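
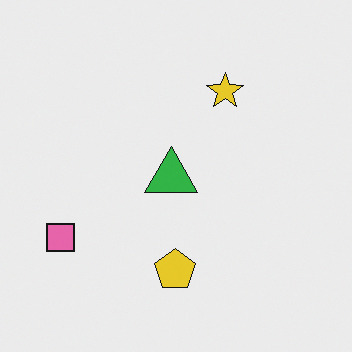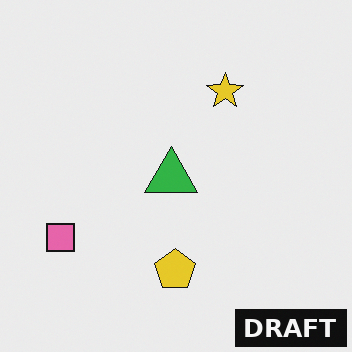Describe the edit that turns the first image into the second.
The image was watermarked with the text "DRAFT" in the lower-right corner.

A dark label reading "DRAFT" appears in the lower-right corner.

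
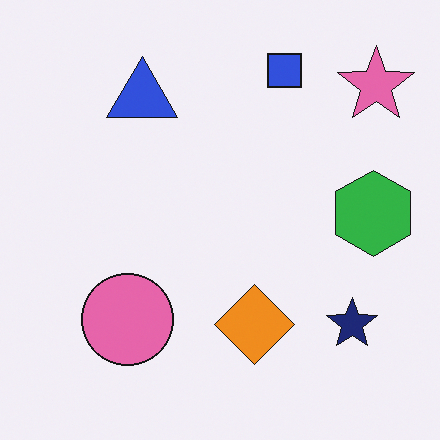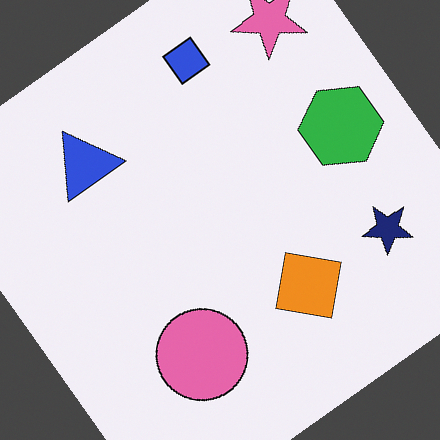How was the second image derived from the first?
The image was rotated counter-clockwise by a large amount — several tens of degrees.

Every shape is tilted by the same angle and the image corners show triangular fill wedges — a whole-image rotation by a non-right angle.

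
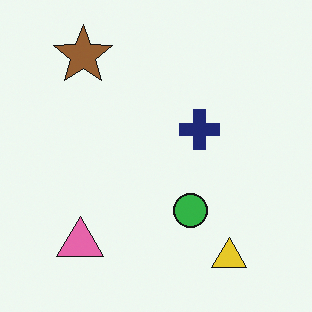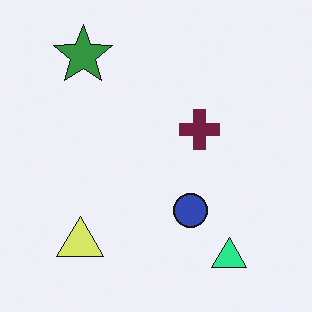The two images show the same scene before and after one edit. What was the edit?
This is the original image hue-shifted noticeably.

Every shape's color has rotated by the same amount around the hue wheel — a uniform hue shift.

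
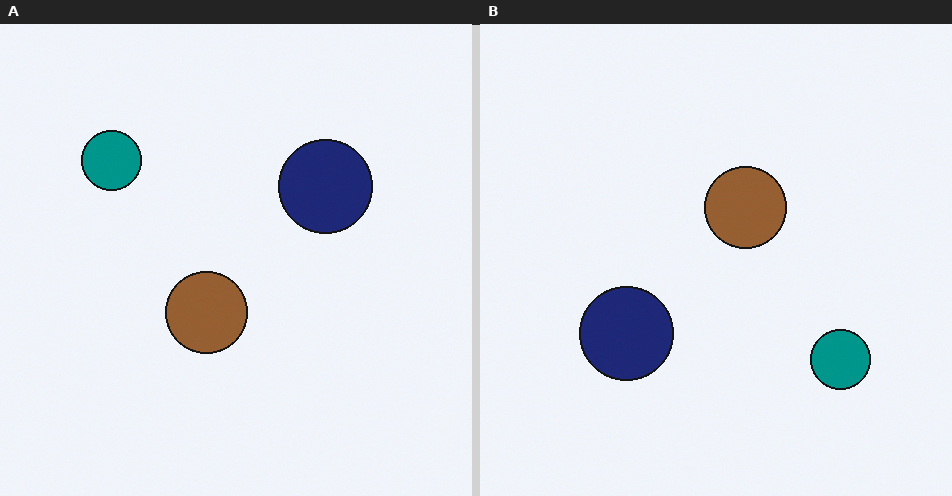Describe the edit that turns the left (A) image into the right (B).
Rotated 180°.

The teal circle sits in the top-left of the left (A) image and the bottom-right of the right (B) — consistent with a whole-image 180° rotation.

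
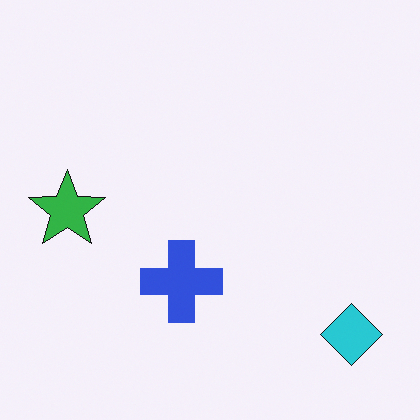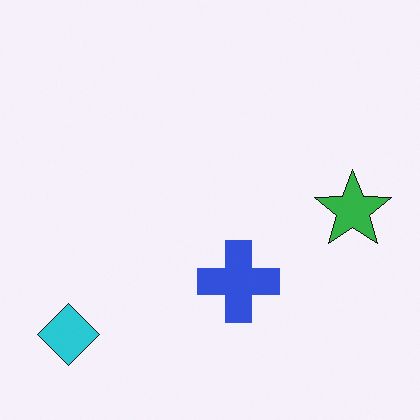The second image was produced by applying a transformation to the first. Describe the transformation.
Flipped horizontally (left ↔ right).

The green star is in the left of the first image and the right of the second — shapes on opposite sides of the vertical midline have swapped in a mirror flip.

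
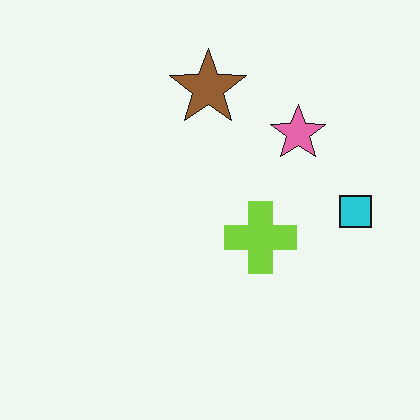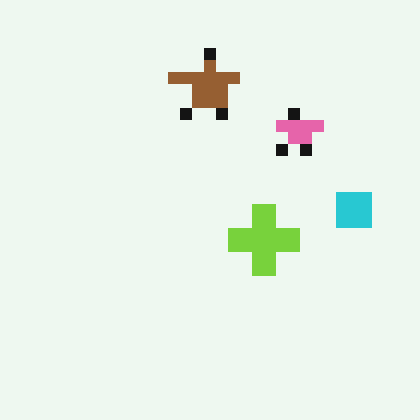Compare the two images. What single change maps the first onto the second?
Coarsely pixelated.

Shapes are reduced to large square blocks; fine edges and outlines are lost — a downscale-then-upscale (mosaic) effect.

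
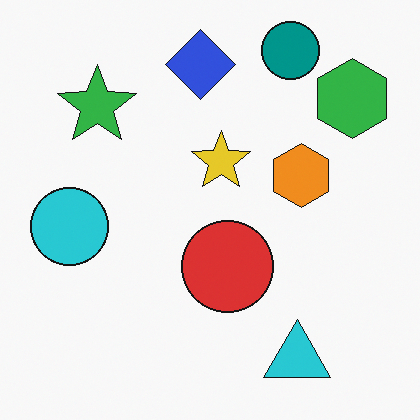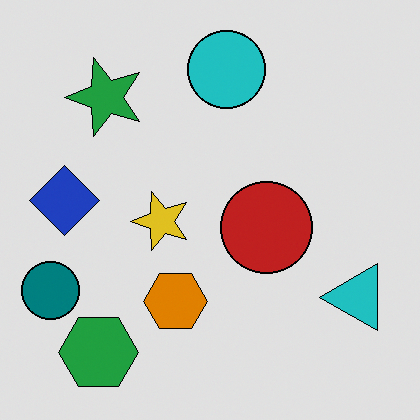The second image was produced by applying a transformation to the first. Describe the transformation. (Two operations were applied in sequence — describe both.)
The image was moderately posterized, then transposed (reflected across the top-left ↔ bottom-right diagonal).

Each flat color has snapped to a coarser quantized level — most visibly, the near-white background has dropped to a flat grey. Shapes have swapped their row and column positions — what was in the top-right is now in the bottom-left — a diagonal reflection.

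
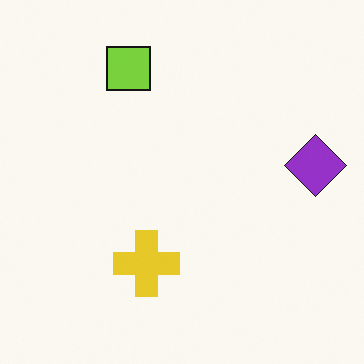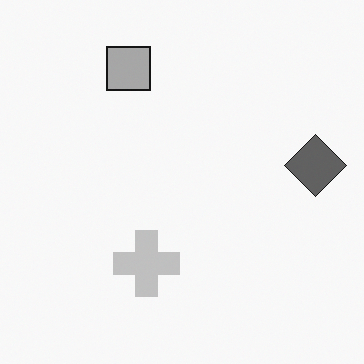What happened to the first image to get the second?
The second image is the first converted to grayscale.

All color is removed — every shape is now a shade of grey.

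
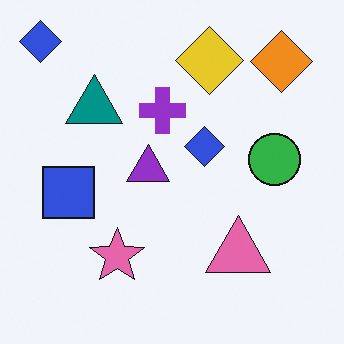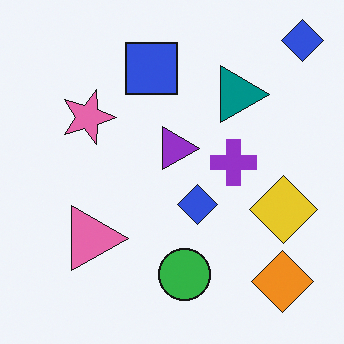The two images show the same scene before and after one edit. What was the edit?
It was rotated 90° clockwise.

The orange diamond sits in the top-right of the first image and the bottom-right of the second — consistent with a whole-image 90° clockwise rotation.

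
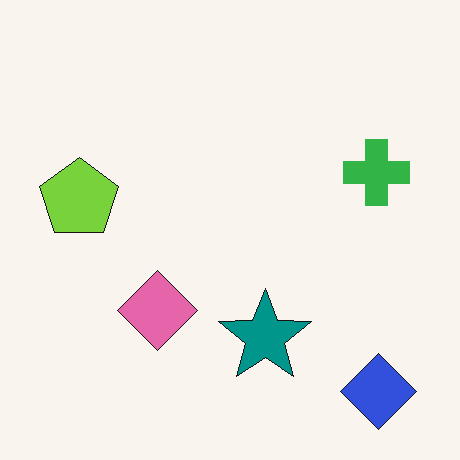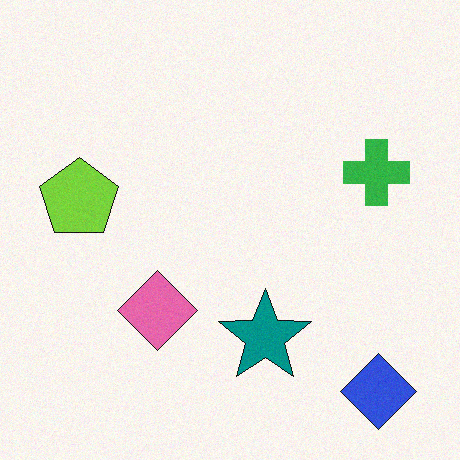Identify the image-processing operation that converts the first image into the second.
The image was degraded with subtle gaussian noise.

Random speckle covers the whole image, including the flat background.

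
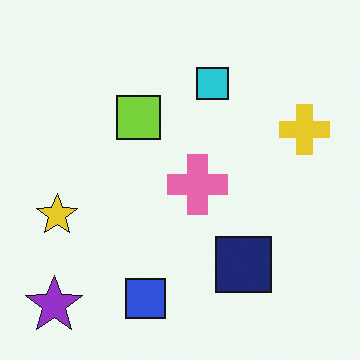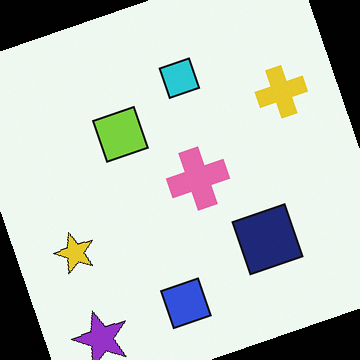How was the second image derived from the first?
This is the original image rotated counter-clockwise by a moderate amount.

Every shape is tilted by the same angle and the image corners show triangular fill wedges — a whole-image rotation by a non-right angle.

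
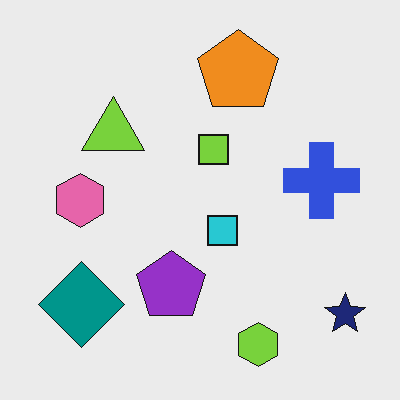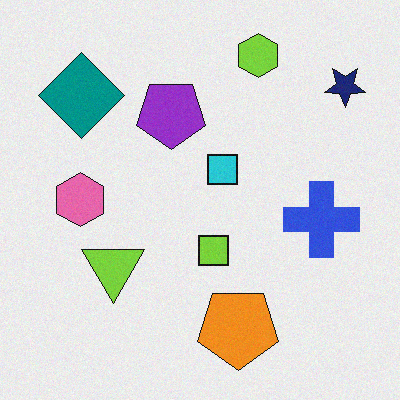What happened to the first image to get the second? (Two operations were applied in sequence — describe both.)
The transformation is: flipped vertically (top ↔ bottom), then degraded with subtle gaussian noise.

The lime hexagon is in the bottom of the first image and the top of the second — shapes on opposite sides of the horizontal midline have swapped in a mirror flip. Random speckle covers the whole image, including the flat background.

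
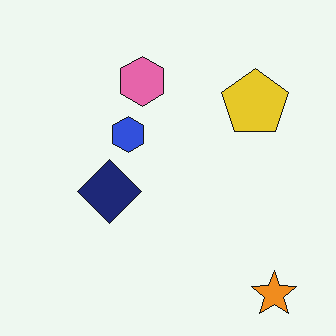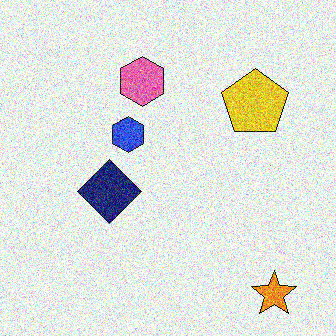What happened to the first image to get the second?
The second image is the first degraded with heavy additive noise.

Random speckle covers the whole image, including the flat background.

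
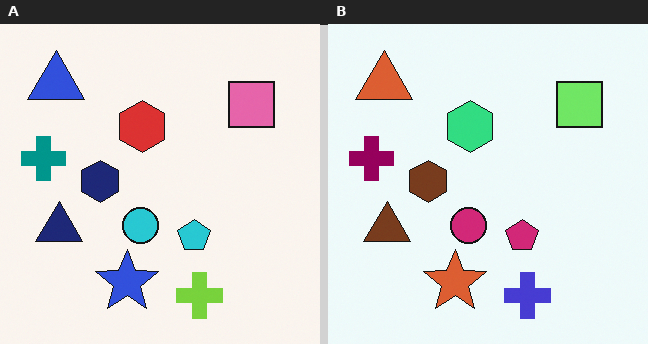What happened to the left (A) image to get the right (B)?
It was hue-shifted noticeably.

Every shape's color has rotated by the same amount around the hue wheel — a uniform hue shift.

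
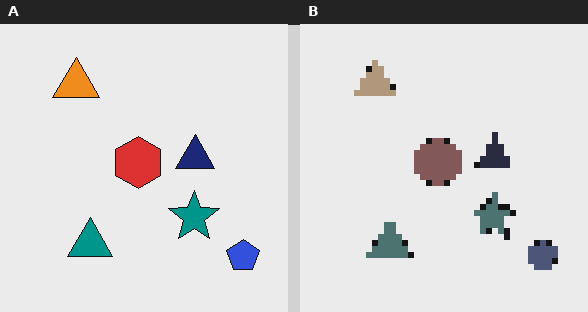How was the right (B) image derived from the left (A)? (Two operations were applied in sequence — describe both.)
The image was moderately pixelated, then heavily desaturated.

Shapes are reduced to large square blocks; fine edges and outlines are lost — a downscale-then-upscale (mosaic) effect. All colors are more muted and greyish — a global saturation change.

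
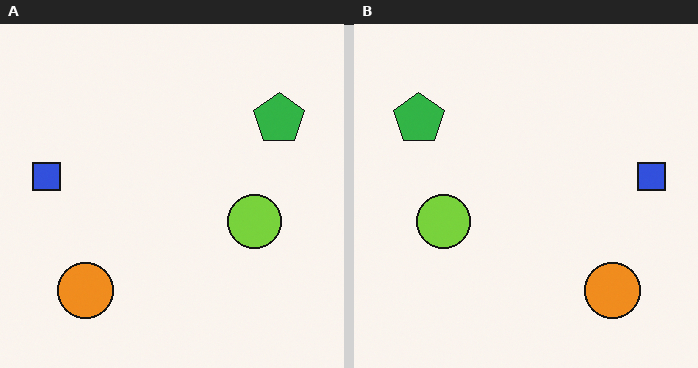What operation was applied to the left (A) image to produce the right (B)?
The transformation is: flipped horizontally (left ↔ right).

The blue square is in the left of the left (A) image and the right of the right (B) — shapes on opposite sides of the vertical midline have swapped in a mirror flip.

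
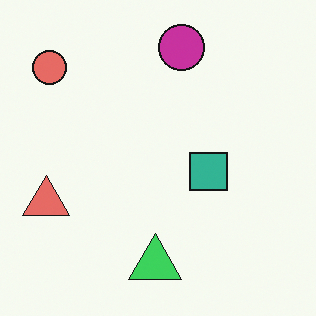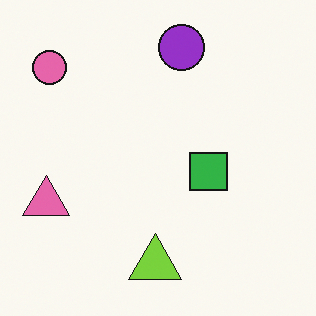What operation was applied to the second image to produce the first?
The image was hue-shifted by a small amount.

Every shape's color has rotated by the same amount around the hue wheel — a uniform hue shift.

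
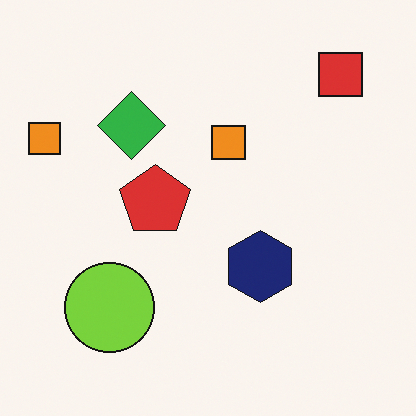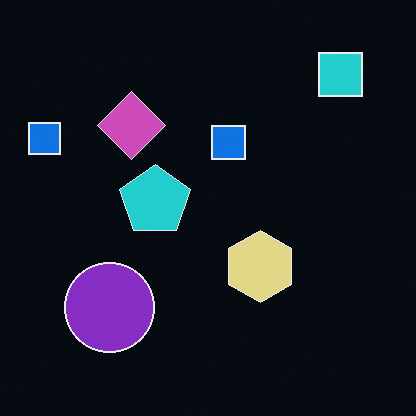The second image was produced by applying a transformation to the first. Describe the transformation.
It was color-inverted (negative).

The light background has become dark and every shape's color is its complement — a photographic negative.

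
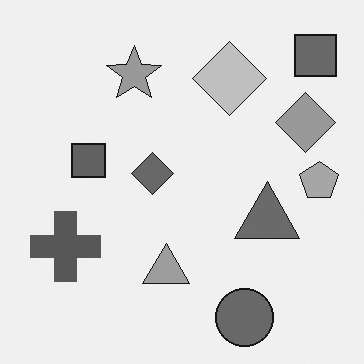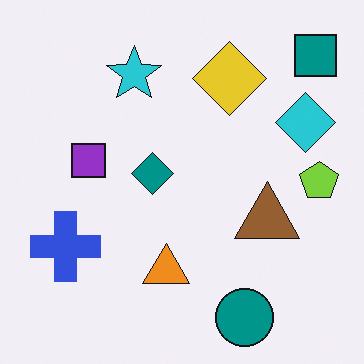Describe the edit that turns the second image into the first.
Converted to grayscale.

All color is removed — every shape is now a shade of grey.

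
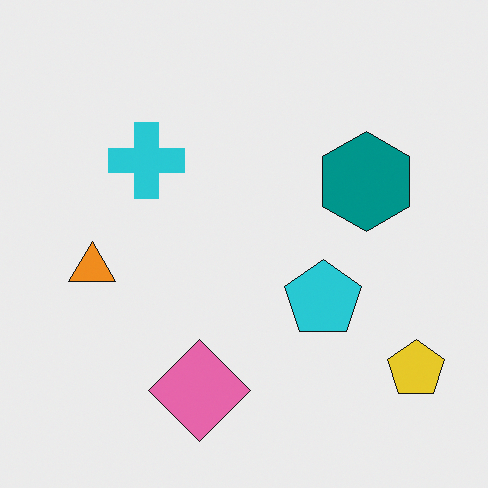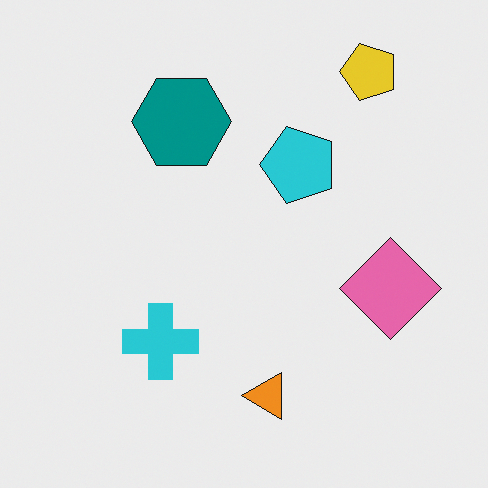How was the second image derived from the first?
The second image is the first rotated 90° counter-clockwise.

The yellow pentagon sits in the bottom-right of the first image and the top-right of the second — consistent with a whole-image 90° counter-clockwise rotation.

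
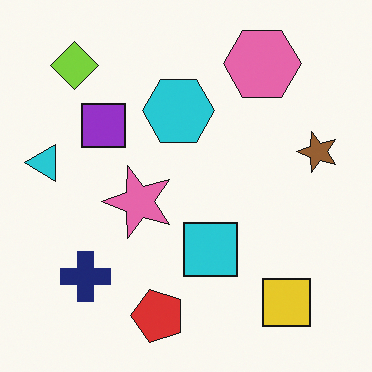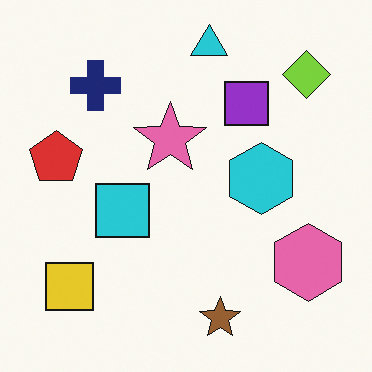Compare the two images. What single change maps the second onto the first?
It was rotated 90° counter-clockwise.

The lime diamond sits in the top-right of the second image and the top-left of the first — consistent with a whole-image 90° counter-clockwise rotation.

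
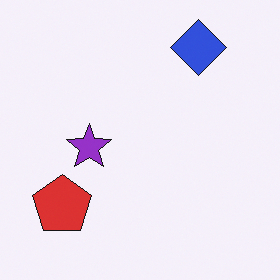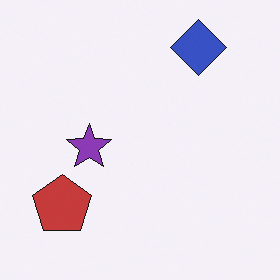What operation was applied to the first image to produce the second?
It was slightly desaturated.

All colors are more muted and greyish — a global saturation change.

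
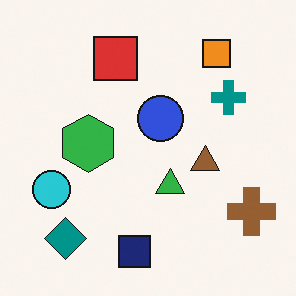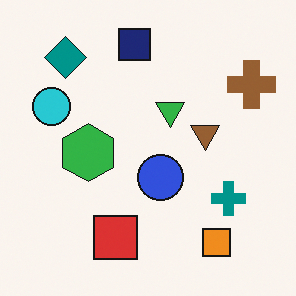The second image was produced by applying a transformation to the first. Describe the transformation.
The image was flipped vertically (top ↔ bottom).

The navy square is in the bottom of the first image and the top of the second — shapes on opposite sides of the horizontal midline have swapped in a mirror flip.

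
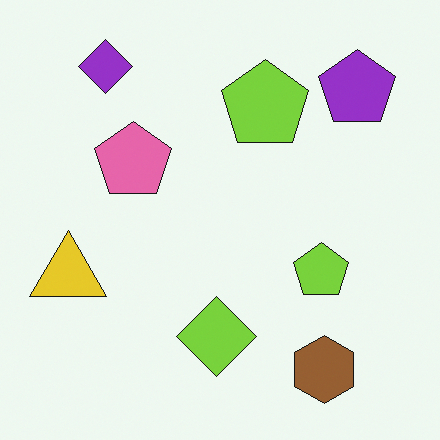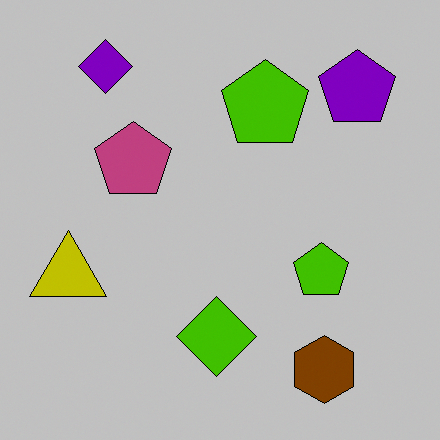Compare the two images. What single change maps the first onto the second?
The image was heavily posterized to just a handful of flat colors.

Each flat color has snapped to a coarser quantized level — most visibly, the near-white background has dropped to a flat grey.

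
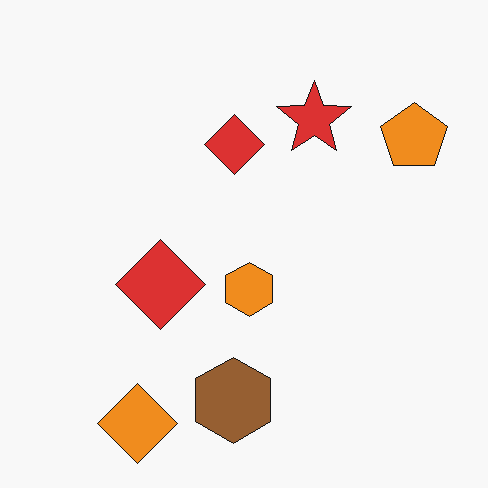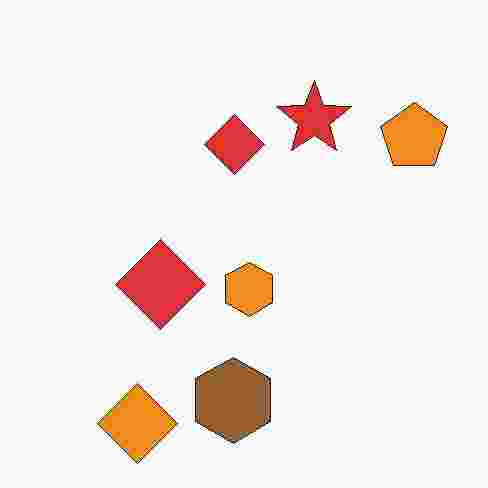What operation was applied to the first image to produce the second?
The image was heavily JPEG-compressed with obvious blocking artifacts.

Blocky 8×8 compression artifacts appear around shape edges and the flat background shows ringing — characteristic JPEG degradation.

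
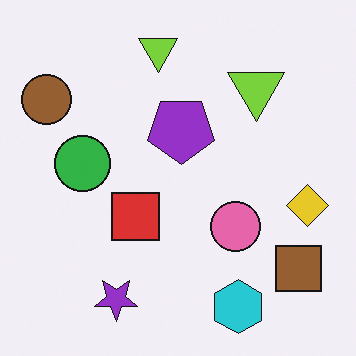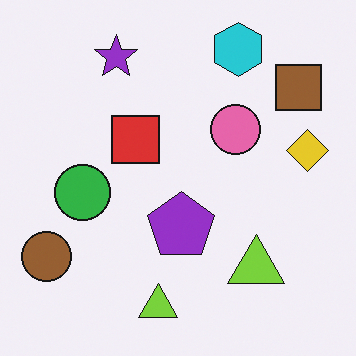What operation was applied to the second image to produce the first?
The transformation is: flipped vertically (top ↔ bottom).

The cyan hexagon is in the top-right of the second image and the bottom-right of the first — shapes on opposite sides of the horizontal midline have swapped in a mirror flip.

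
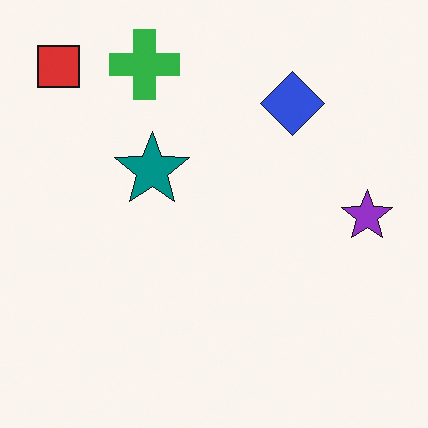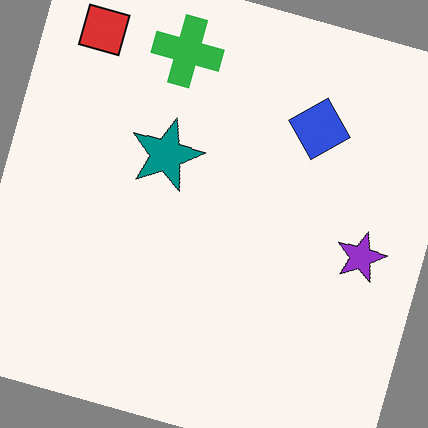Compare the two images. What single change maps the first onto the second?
It was rotated clockwise by a moderate amount.

Every shape is tilted by the same angle and the image corners show triangular fill wedges — a whole-image rotation by a non-right angle.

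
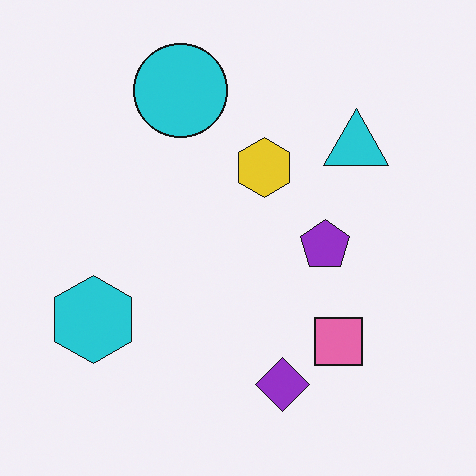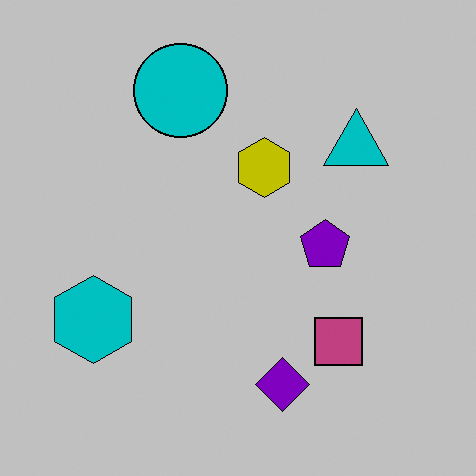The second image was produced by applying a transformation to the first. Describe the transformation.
The image was aggressively posterized.

Each flat color has snapped to a coarser quantized level — most visibly, the near-white background has dropped to a flat grey.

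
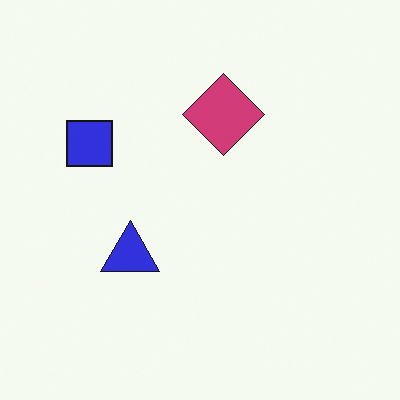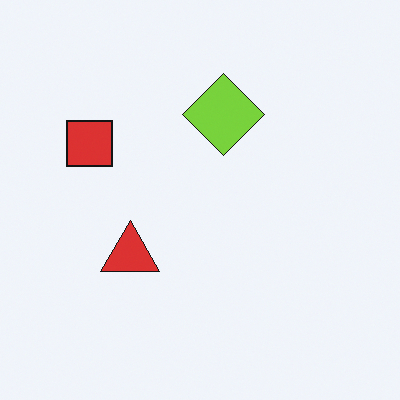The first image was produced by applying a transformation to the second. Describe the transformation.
The image was hue-shifted through roughly half the color wheel.

Every shape's color has rotated by the same amount around the hue wheel — a uniform hue shift.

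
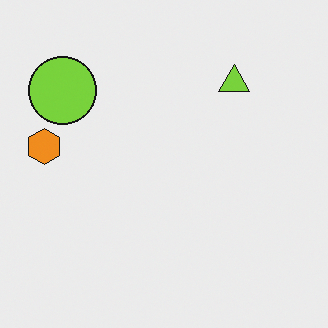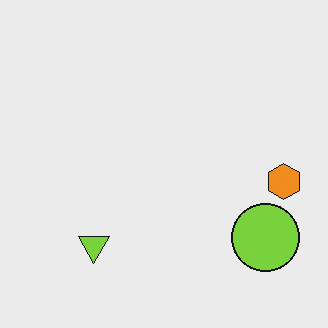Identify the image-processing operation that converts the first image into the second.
This is the original image rotated 180°.

The lime circle sits in the top-left of the first image and the bottom-right of the second — consistent with a whole-image 180° rotation.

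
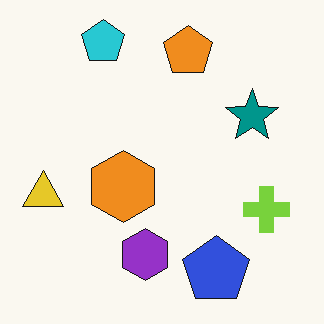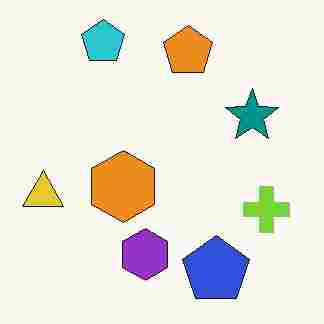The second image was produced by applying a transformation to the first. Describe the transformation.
The transformation is: heavily JPEG-compressed with obvious blocking artifacts.

Blocky 8×8 compression artifacts appear around shape edges and the flat background shows ringing — characteristic JPEG degradation.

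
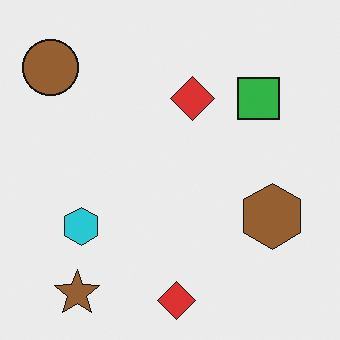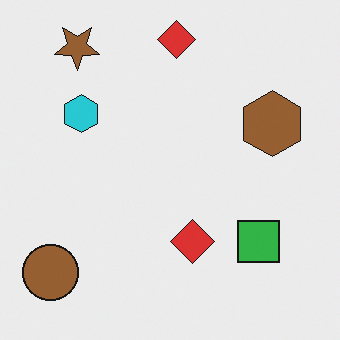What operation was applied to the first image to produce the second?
It was flipped vertically (top ↔ bottom).

The brown star is in the bottom-left of the first image and the top-left of the second — shapes on opposite sides of the horizontal midline have swapped in a mirror flip.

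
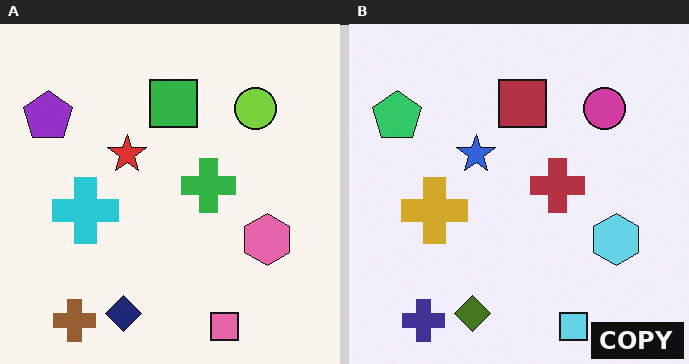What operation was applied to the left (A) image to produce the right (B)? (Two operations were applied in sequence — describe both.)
The transformation is: hue-shifted by a large amount, then watermarked with the text "COPY" in the lower-right corner.

Every shape's color has rotated by the same amount around the hue wheel — a uniform hue shift. A dark label reading "COPY" appears in the lower-right corner.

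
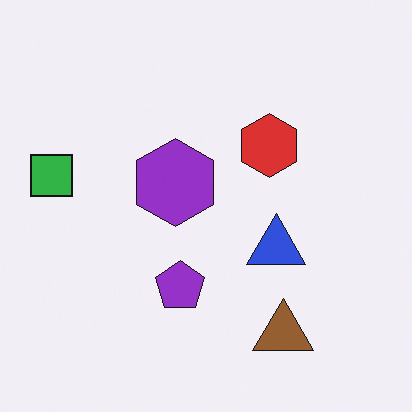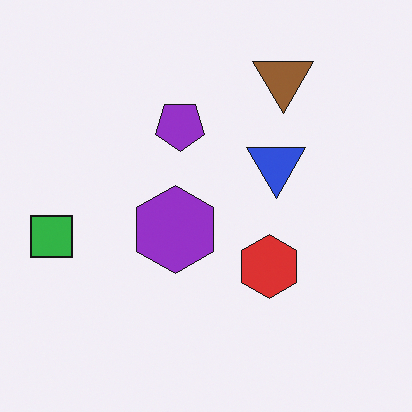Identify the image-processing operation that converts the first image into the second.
It was flipped vertically (top ↔ bottom).

The brown triangle is in the bottom-right of the first image and the top-right of the second — shapes on opposite sides of the horizontal midline have swapped in a mirror flip.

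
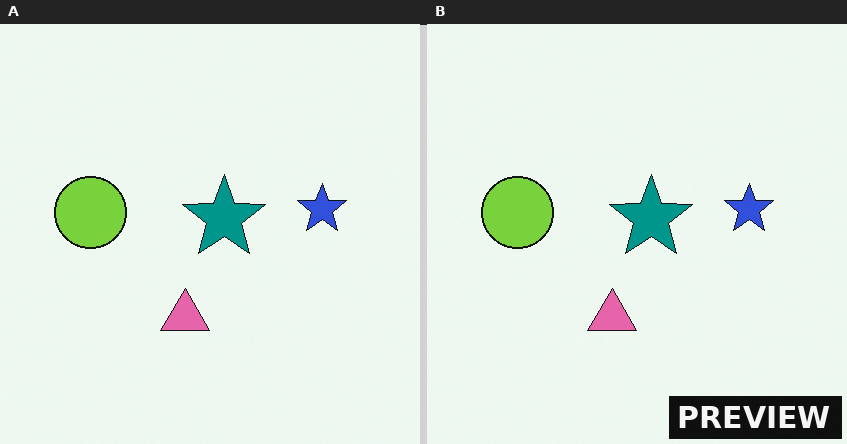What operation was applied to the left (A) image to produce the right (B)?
It was watermarked with the text "PREVIEW" in the lower-right corner.

A dark label reading "PREVIEW" appears in the lower-right corner.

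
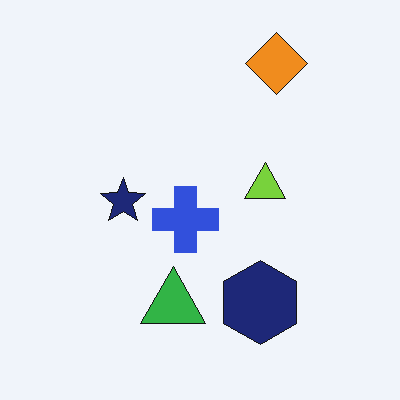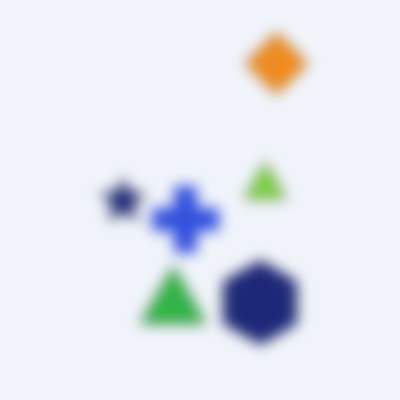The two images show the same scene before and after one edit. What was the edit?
This is the original image strongly gaussian-blurred.

Shape edges and outlines are uniformly softened across the whole image.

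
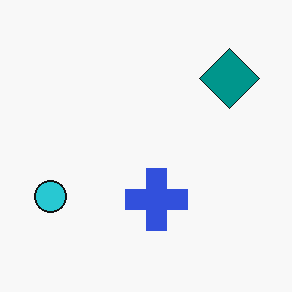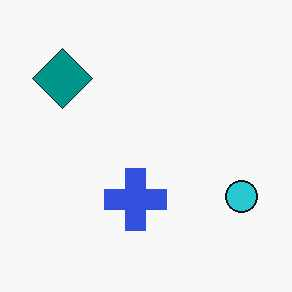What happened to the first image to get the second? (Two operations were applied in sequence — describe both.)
The second image is the first flipped horizontally (left ↔ right), then given moderate JPEG compression.

The cyan circle is in the bottom-left of the first image and the bottom-right of the second — shapes on opposite sides of the vertical midline have swapped in a mirror flip. Blocky 8×8 compression artifacts appear around shape edges and the flat background shows ringing — characteristic JPEG degradation.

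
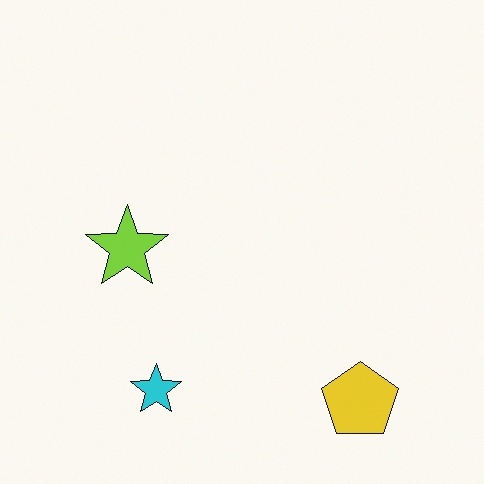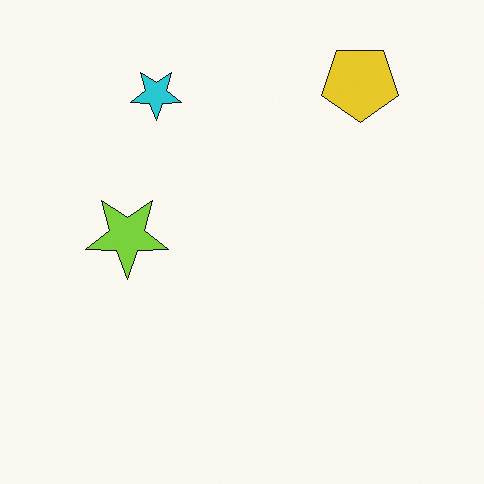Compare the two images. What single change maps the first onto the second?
The second image is the first flipped vertically (top ↔ bottom).

The yellow pentagon is in the bottom-right of the first image and the top-right of the second — shapes on opposite sides of the horizontal midline have swapped in a mirror flip.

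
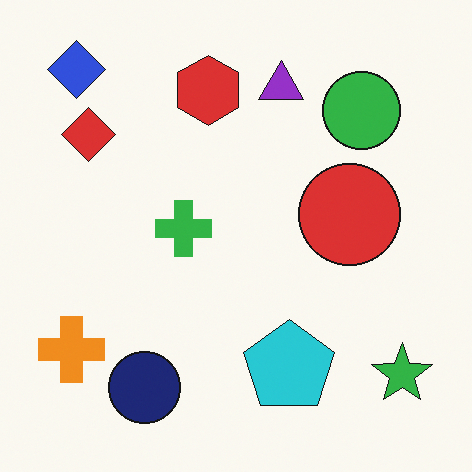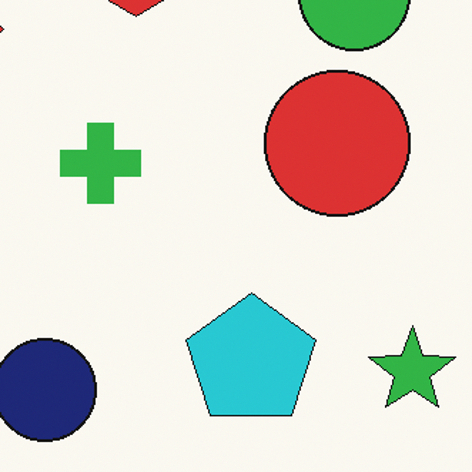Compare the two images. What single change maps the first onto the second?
Cropped slightly and scaled back up.

The visible shapes are larger and the field of view is narrower; shapes near the original edges may be partly or wholly outside the frame — a crop-and-rescale.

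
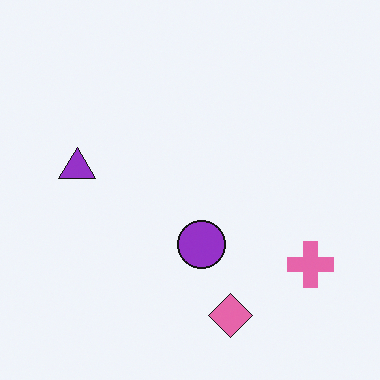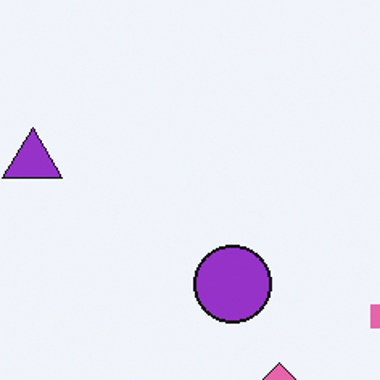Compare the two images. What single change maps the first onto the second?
The second image is the first cropped slightly and scaled back up.

The visible shapes are larger and the field of view is narrower; shapes near the original edges may be partly or wholly outside the frame — a crop-and-rescale.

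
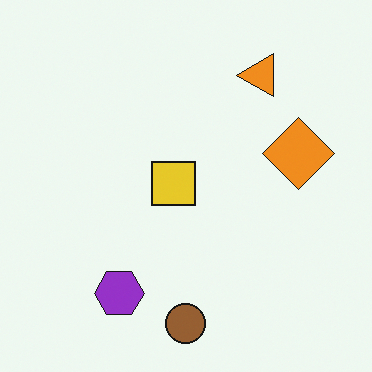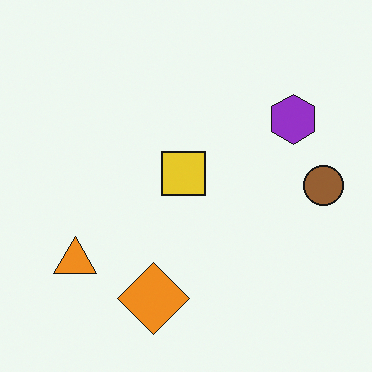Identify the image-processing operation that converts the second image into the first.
It was transposed (reflected across the top-left ↔ bottom-right diagonal).

Shapes have swapped their row and column positions — what was in the top-right is now in the bottom-left — a diagonal reflection.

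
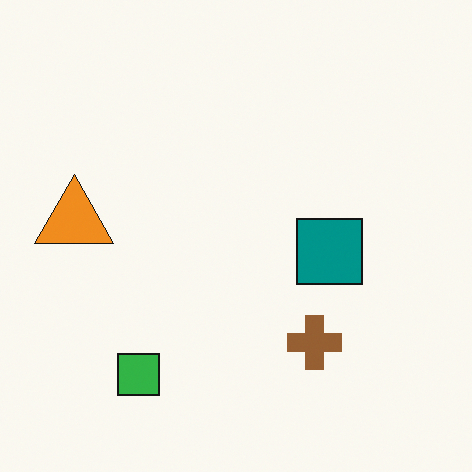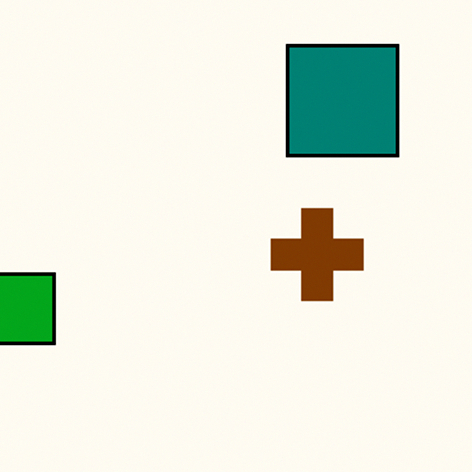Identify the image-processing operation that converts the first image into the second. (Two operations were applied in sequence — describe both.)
It was cropped tightly and scaled back up, then given slightly increased contrast.

The visible shapes are larger and the field of view is narrower; shapes near the original edges may be partly or wholly outside the frame — a crop-and-rescale. Tones are pushed away from mid-grey across the whole image — a global contrast change.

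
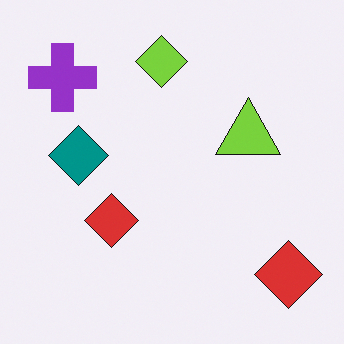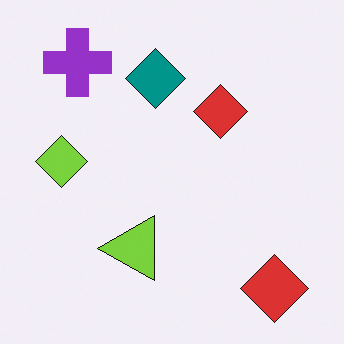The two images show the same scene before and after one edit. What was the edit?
This is the original image transposed (reflected across the top-left ↔ bottom-right diagonal).

Shapes have swapped their row and column positions — what was in the top-right is now in the bottom-left — a diagonal reflection.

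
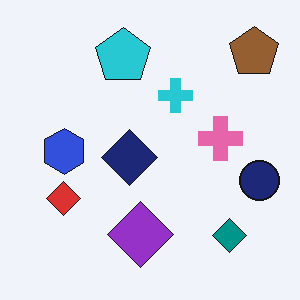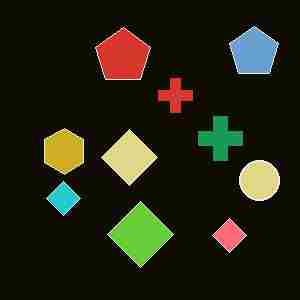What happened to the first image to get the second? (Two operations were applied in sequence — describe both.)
The second image is the first degraded with heavy JPEG compression, then color-inverted (negative).

Blocky 8×8 compression artifacts appear around shape edges and the flat background shows ringing — characteristic JPEG degradation. The light background has become dark and every shape's color is its complement — a photographic negative.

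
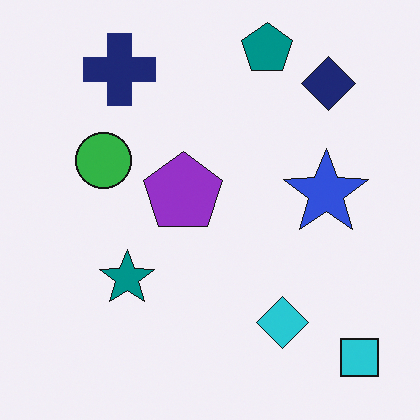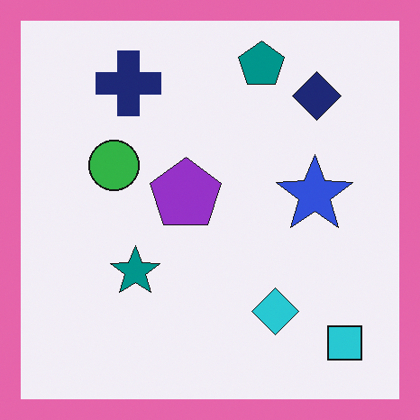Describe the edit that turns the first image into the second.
The image was framed with a pink border.

A solid pink frame runs around the edge of the second image, with the content slightly shrunk inside it.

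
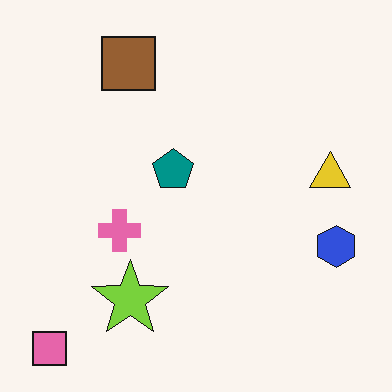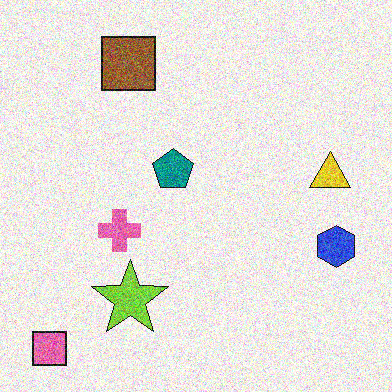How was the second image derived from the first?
The image was degraded with a thick layer of grain.

Random speckle covers the whole image, including the flat background.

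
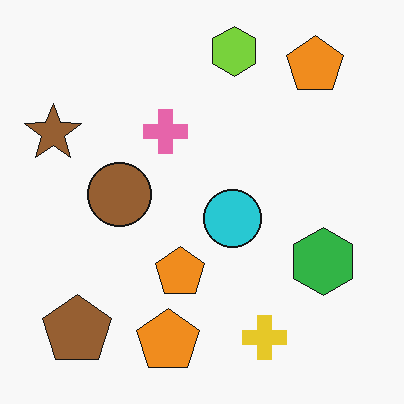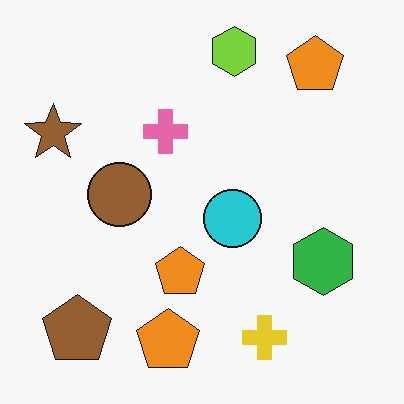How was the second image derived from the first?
The second image is the first JPEG-compressed with visible artifacts.

Blocky 8×8 compression artifacts appear around shape edges and the flat background shows ringing — characteristic JPEG degradation.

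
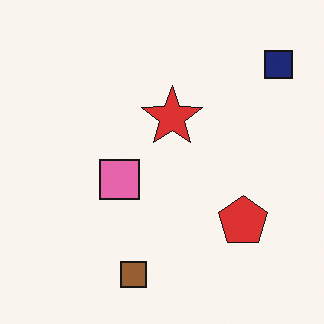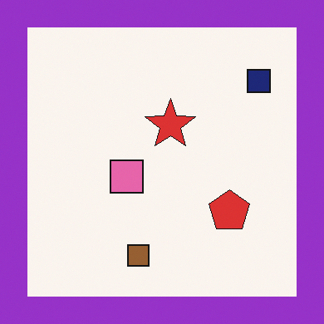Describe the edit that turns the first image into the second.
This is the original image framed with a purple border.

A solid purple frame runs around the edge of the second image, with the content slightly shrunk inside it.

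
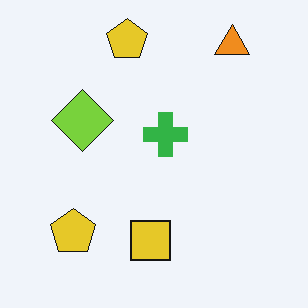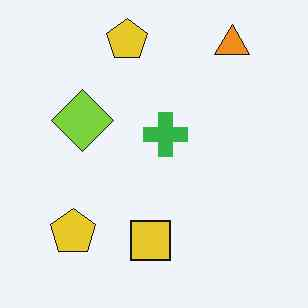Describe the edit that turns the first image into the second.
The transformation is: JPEG-compressed with visible artifacts.

Blocky 8×8 compression artifacts appear around shape edges and the flat background shows ringing — characteristic JPEG degradation.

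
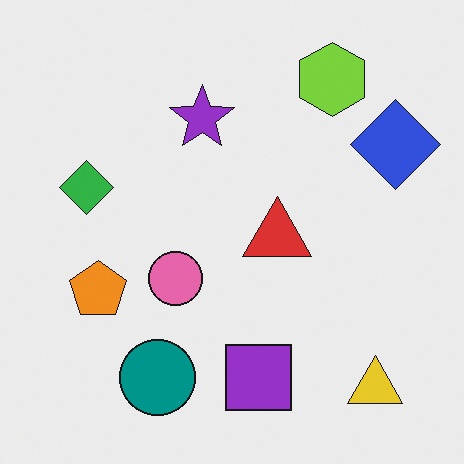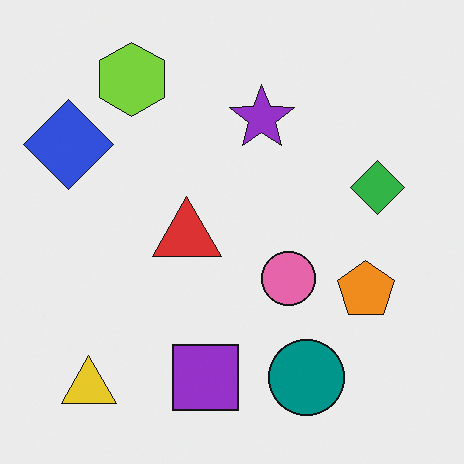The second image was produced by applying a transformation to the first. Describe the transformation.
The transformation is: flipped horizontally (left ↔ right).

The blue diamond is in the top-right of the first image and the top-left of the second — shapes on opposite sides of the vertical midline have swapped in a mirror flip.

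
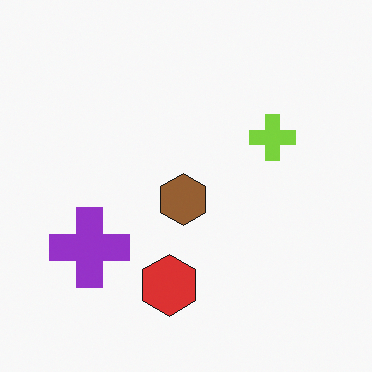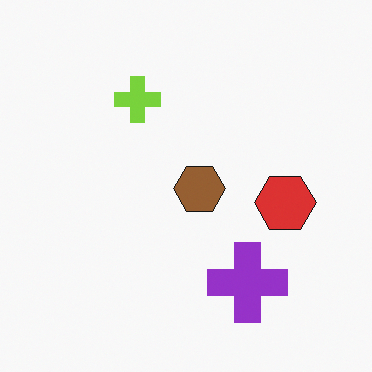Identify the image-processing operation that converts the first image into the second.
This is the original image rotated 90° counter-clockwise.

The purple cross sits in the left of the first image and the bottom of the second — consistent with a whole-image 90° counter-clockwise rotation.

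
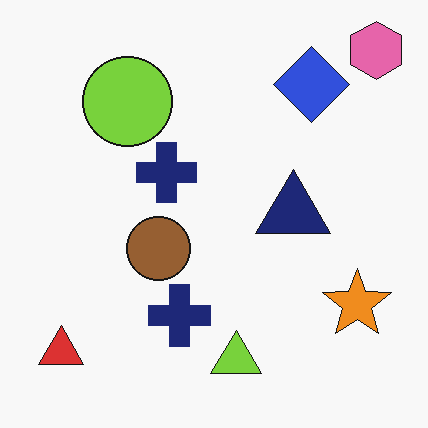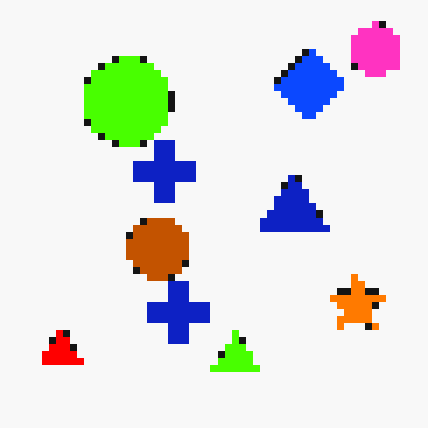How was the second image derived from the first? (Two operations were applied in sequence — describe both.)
This is the original image moderately pixelated, then made much more vivid (saturation change).

Shapes are reduced to large square blocks; fine edges and outlines are lost — a downscale-then-upscale (mosaic) effect. All colors are more vivid — a global saturation change.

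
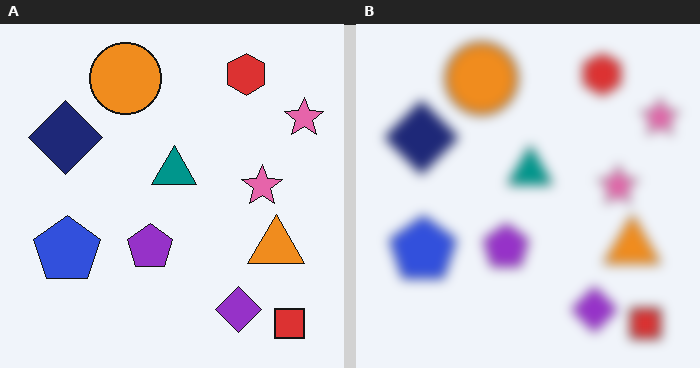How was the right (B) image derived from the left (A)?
The right (B) image is the left (A) strongly gaussian-blurred.

Shape edges and outlines are uniformly softened across the whole image.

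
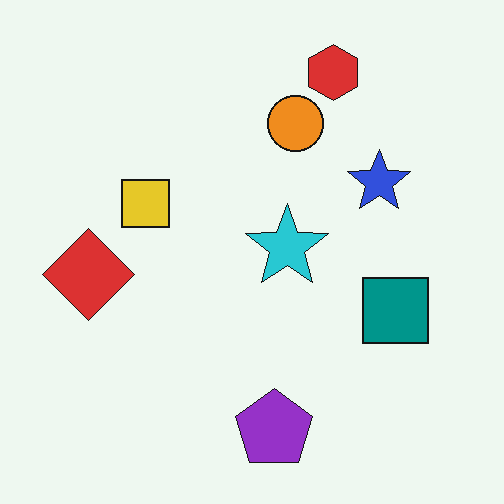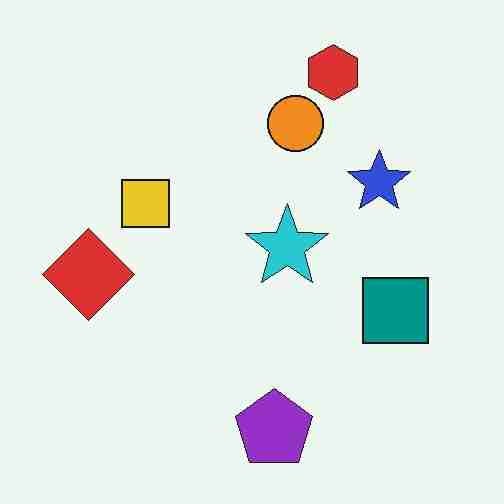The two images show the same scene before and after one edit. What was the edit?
The image was degraded with heavy JPEG compression.

Blocky 8×8 compression artifacts appear around shape edges and the flat background shows ringing — characteristic JPEG degradation.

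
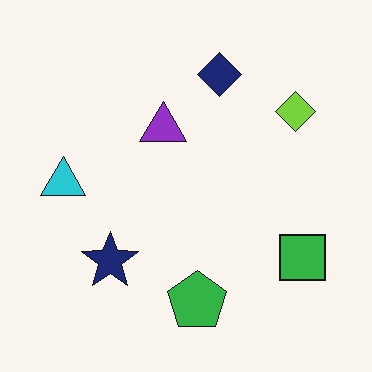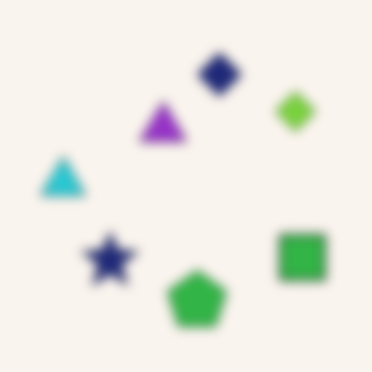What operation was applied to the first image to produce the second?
The second image is the first strongly gaussian-blurred.

Shape edges and outlines are uniformly softened across the whole image.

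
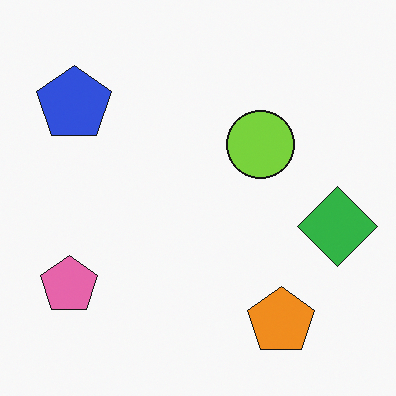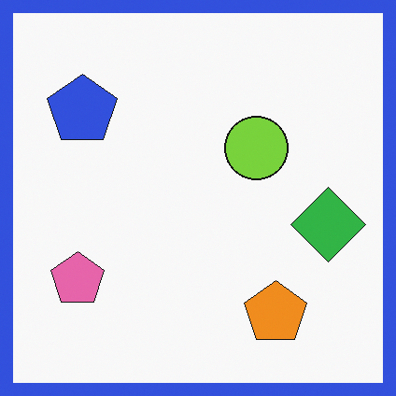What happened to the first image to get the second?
The image was framed with a blue border.

A solid blue frame runs around the edge of the second image, with the content slightly shrunk inside it.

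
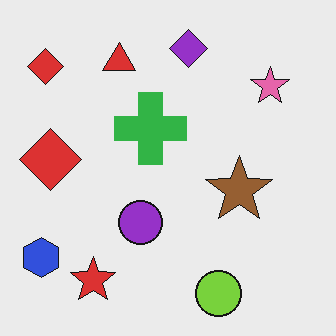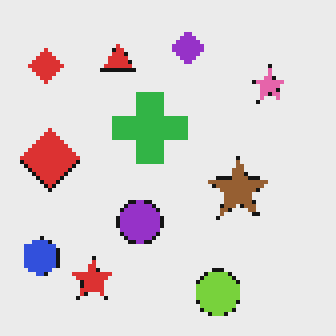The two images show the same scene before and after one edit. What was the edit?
The transformation is: lightly pixelated (a mild mosaic effect).

Shapes are reduced to large square blocks; fine edges and outlines are lost — a downscale-then-upscale (mosaic) effect.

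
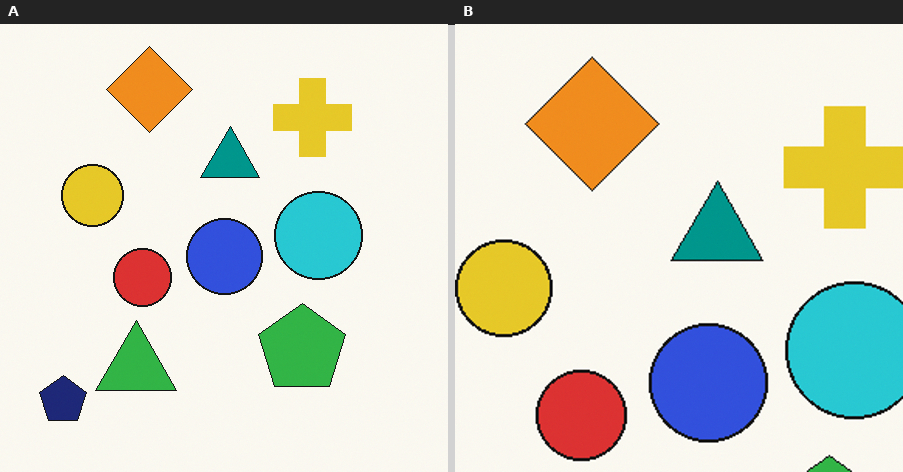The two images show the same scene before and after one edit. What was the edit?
It was cropped slightly and scaled back up.

The visible shapes are larger and the field of view is narrower; shapes near the original edges may be partly or wholly outside the frame — a crop-and-rescale.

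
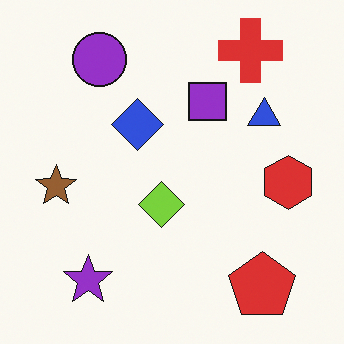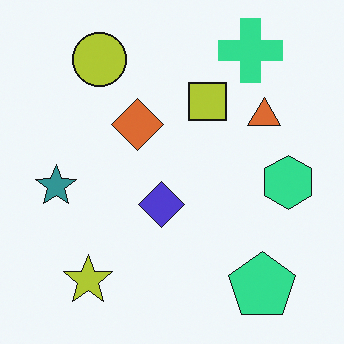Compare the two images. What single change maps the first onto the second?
Hue-shifted through roughly a third of the color wheel.

Every shape's color has rotated by the same amount around the hue wheel — a uniform hue shift.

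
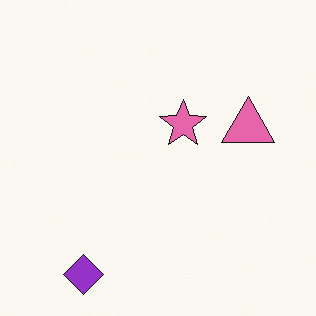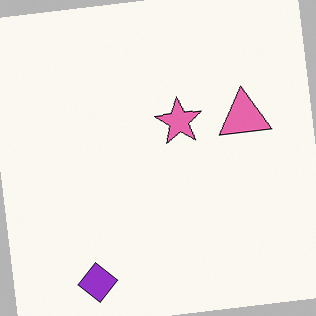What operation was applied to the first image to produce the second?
The second image is the first rotated counter-clockwise by a slight angle.

Every shape is tilted by the same angle and the image corners show triangular fill wedges — a whole-image rotation by a non-right angle.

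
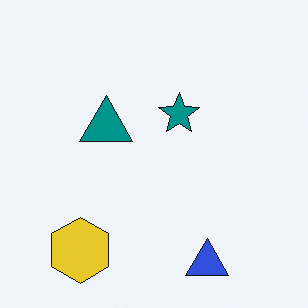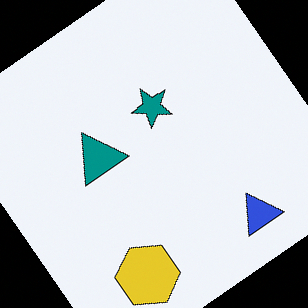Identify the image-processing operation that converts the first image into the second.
This is the original image rotated counter-clockwise by a large amount — several tens of degrees.

Every shape is tilted by the same angle and the image corners show triangular fill wedges — a whole-image rotation by a non-right angle.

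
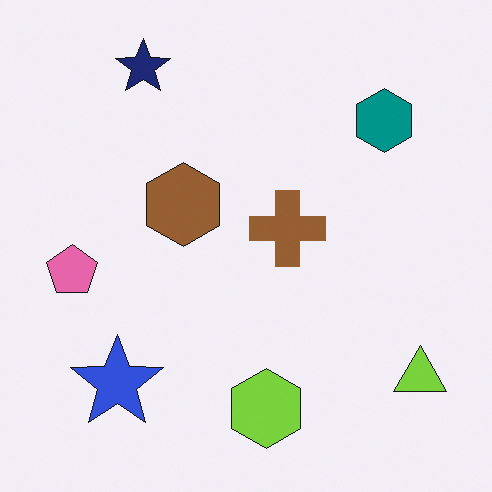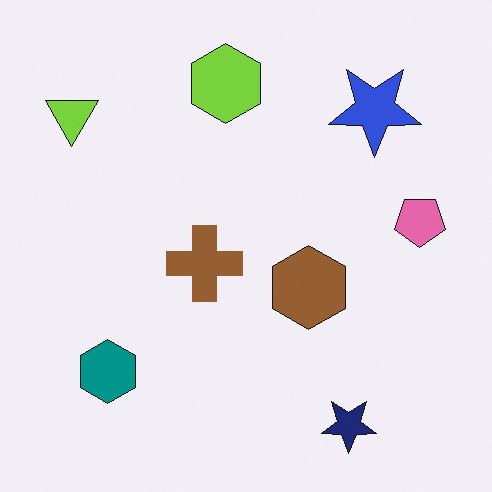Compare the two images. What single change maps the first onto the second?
Rotated 180°.

The lime triangle sits in the bottom-right of the first image and the top-left of the second — consistent with a whole-image 180° rotation.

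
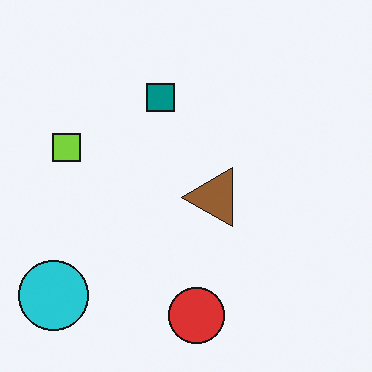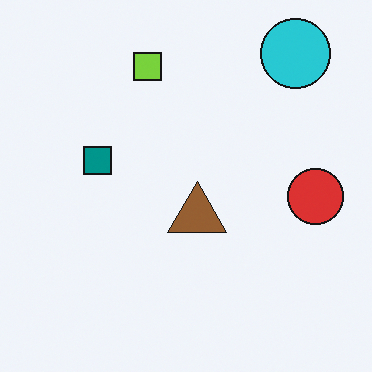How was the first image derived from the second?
The first image is the second transposed (reflected across the top-left ↔ bottom-right diagonal).

Shapes have swapped their row and column positions — what was in the top-right is now in the bottom-left — a diagonal reflection.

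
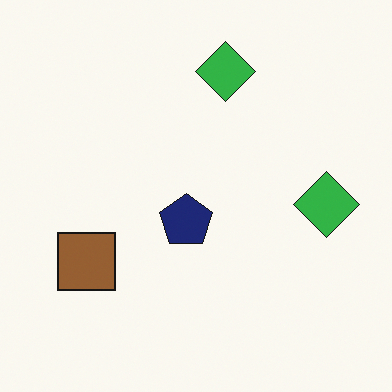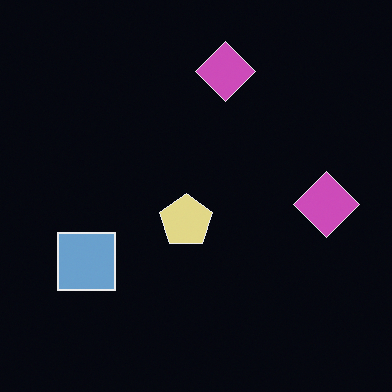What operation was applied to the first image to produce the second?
The transformation is: color-inverted (negative).

The light background has become dark and every shape's color is its complement — a photographic negative.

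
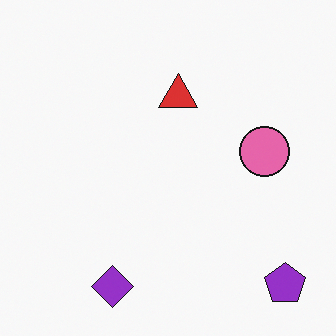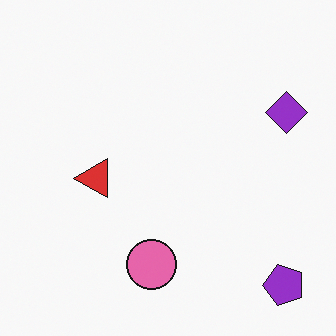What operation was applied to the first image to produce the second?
The image was transposed (reflected across the top-left ↔ bottom-right diagonal).

Shapes have swapped their row and column positions — what was in the top-right is now in the bottom-left — a diagonal reflection.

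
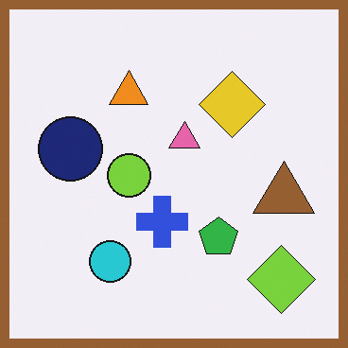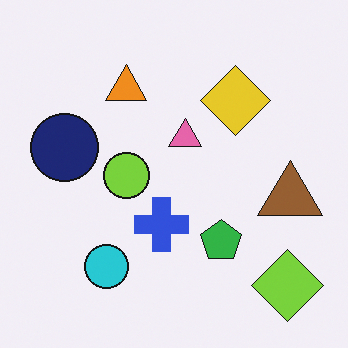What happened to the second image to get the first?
This is the original image framed with a brown border.

A solid brown frame runs around the edge of the first image, with the content slightly shrunk inside it.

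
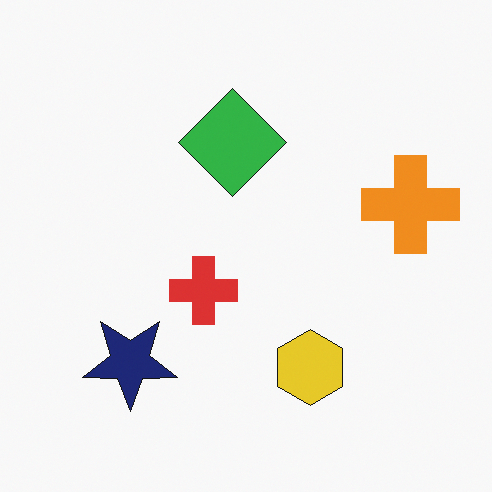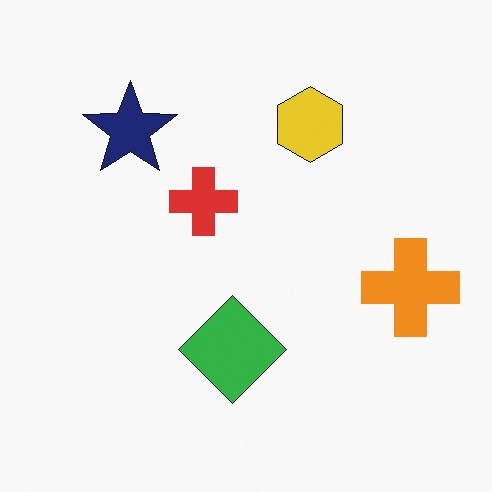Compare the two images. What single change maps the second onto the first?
The first image is the second flipped vertically (top ↔ bottom).

The yellow hexagon is in the top of the second image and the bottom of the first — shapes on opposite sides of the horizontal midline have swapped in a mirror flip.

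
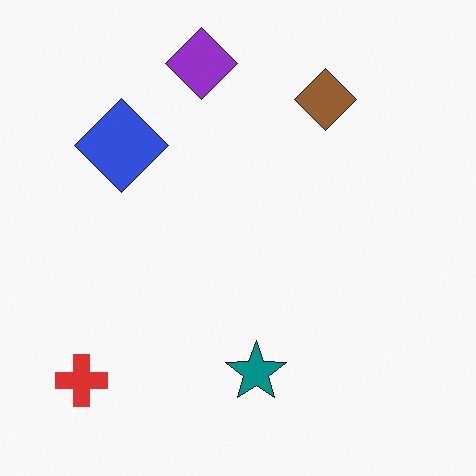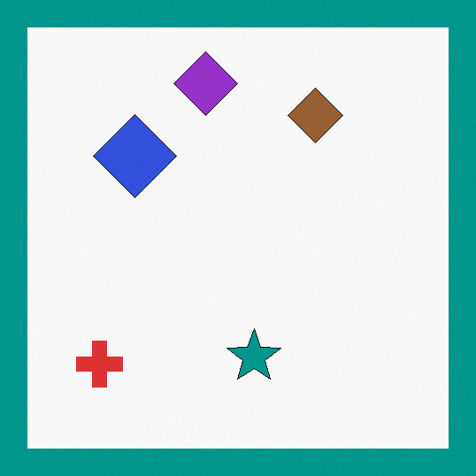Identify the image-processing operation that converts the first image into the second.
Framed with a teal border.

A solid teal frame runs around the edge of the second image, with the content slightly shrunk inside it.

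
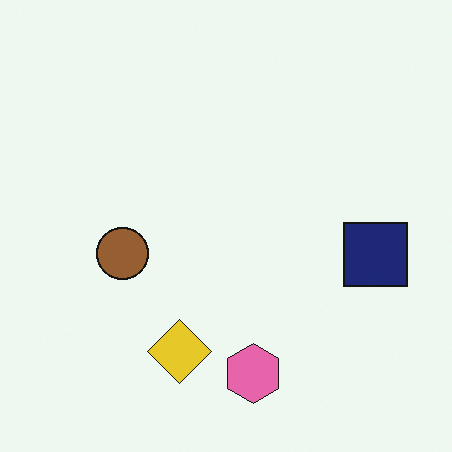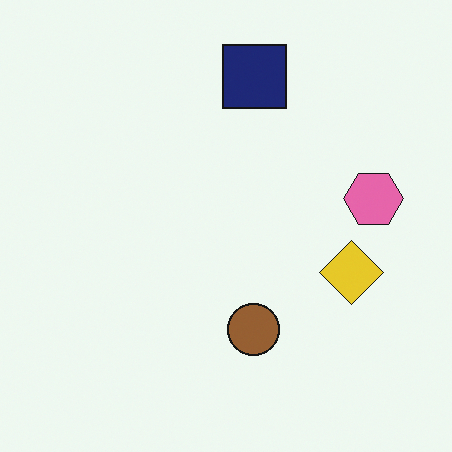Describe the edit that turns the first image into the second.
The image was rotated 90° counter-clockwise.

The navy square sits in the right of the first image and the top of the second — consistent with a whole-image 90° counter-clockwise rotation.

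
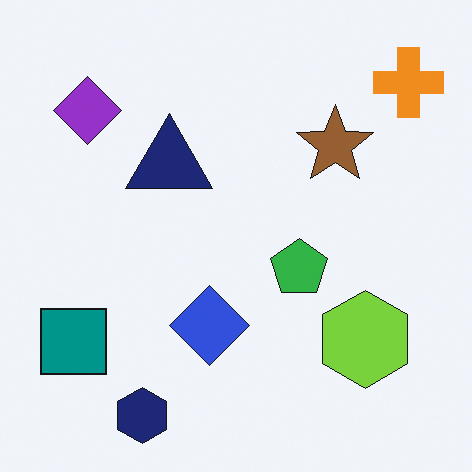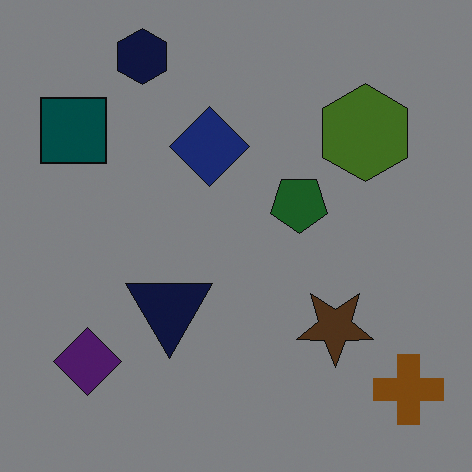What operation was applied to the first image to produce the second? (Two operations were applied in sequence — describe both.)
Darkened a lot, then flipped vertically (top ↔ bottom).

Every pixel — background and shapes alike — is uniformly darkened. The navy hexagon is in the bottom-left of the first image and the top-left of the second — shapes on opposite sides of the horizontal midline have swapped in a mirror flip.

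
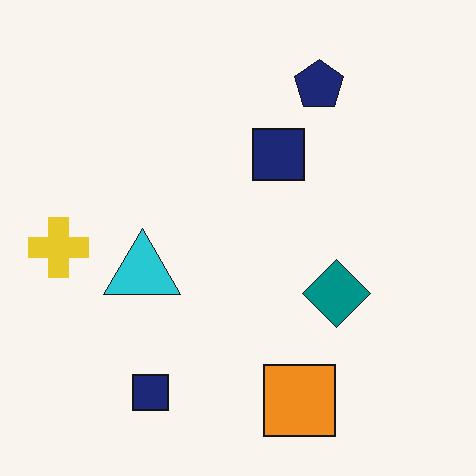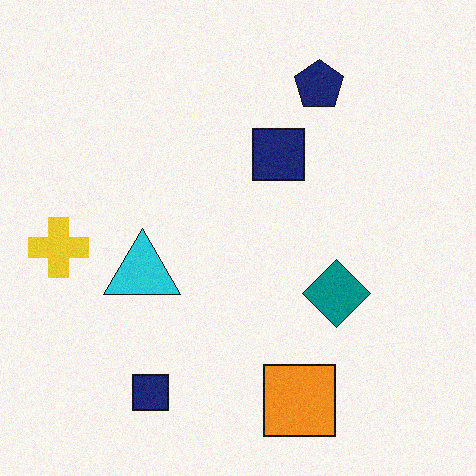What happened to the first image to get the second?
The image was degraded with subtle gaussian noise.

Random speckle covers the whole image, including the flat background.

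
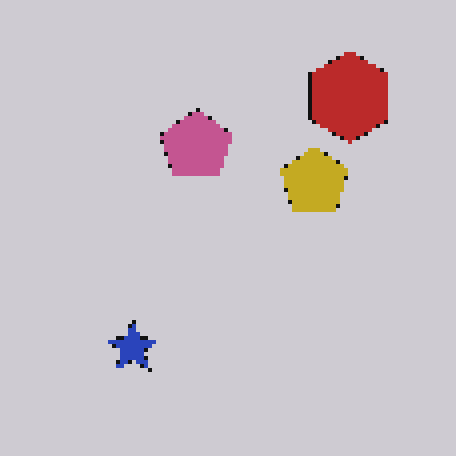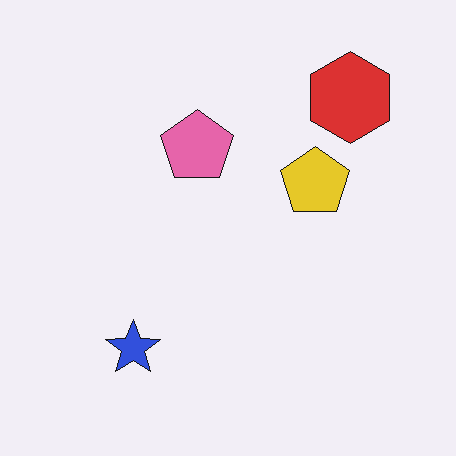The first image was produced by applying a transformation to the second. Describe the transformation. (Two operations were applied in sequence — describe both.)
The transformation is: mildly pixelated, then slightly darkened.

Shapes are reduced to large square blocks; fine edges and outlines are lost — a downscale-then-upscale (mosaic) effect. Every pixel — background and shapes alike — is uniformly darkened.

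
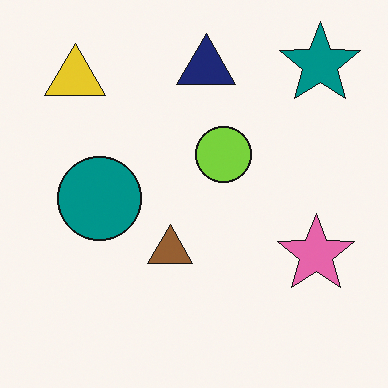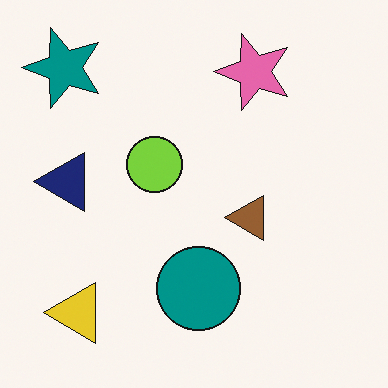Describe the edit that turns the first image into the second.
The image was rotated 90° counter-clockwise.

The teal star sits in the top-right of the first image and the top-left of the second — consistent with a whole-image 90° counter-clockwise rotation.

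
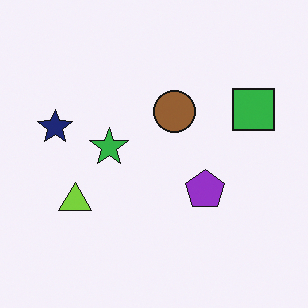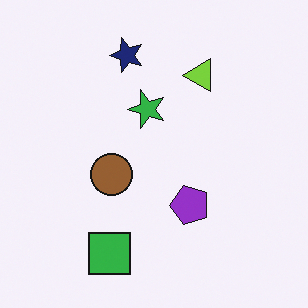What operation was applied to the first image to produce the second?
This is the original image transposed (reflected across the top-left ↔ bottom-right diagonal).

Shapes have swapped their row and column positions — what was in the top-right is now in the bottom-left — a diagonal reflection.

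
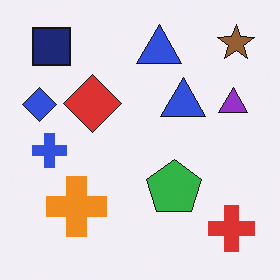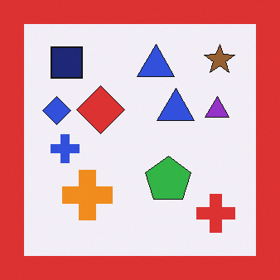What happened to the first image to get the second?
It was framed with a red border.

A solid red frame runs around the edge of the second image, with the content slightly shrunk inside it.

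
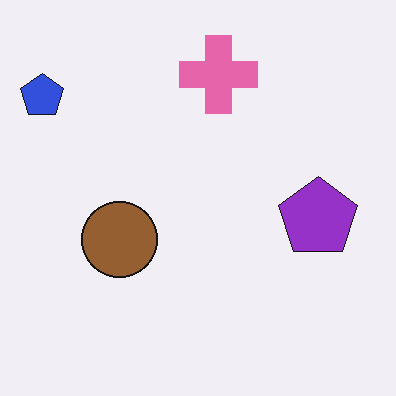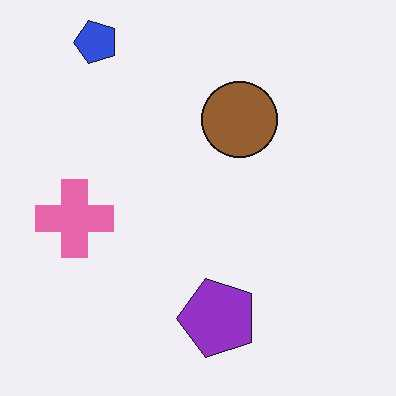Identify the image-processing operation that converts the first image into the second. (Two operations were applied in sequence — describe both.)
This is the original image transposed (reflected across the top-left ↔ bottom-right diagonal), then given moderate JPEG compression.

Shapes have swapped their row and column positions — what was in the top-right is now in the bottom-left — a diagonal reflection. Blocky 8×8 compression artifacts appear around shape edges and the flat background shows ringing — characteristic JPEG degradation.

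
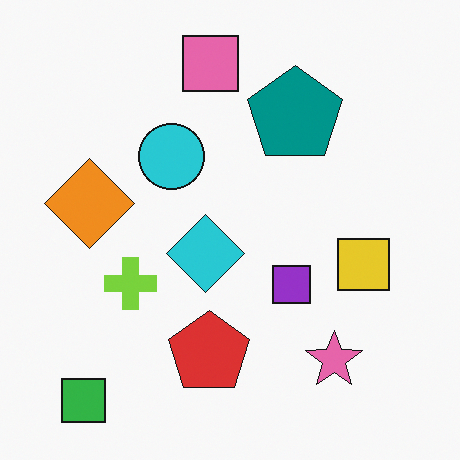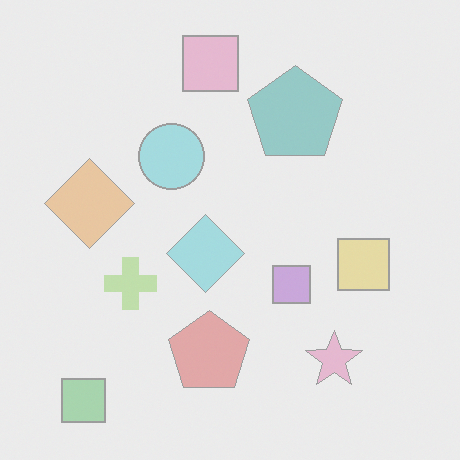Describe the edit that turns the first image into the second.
The transformation is: given much lower contrast.

Tones are pushed toward mid-grey across the whole image — a global contrast change.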